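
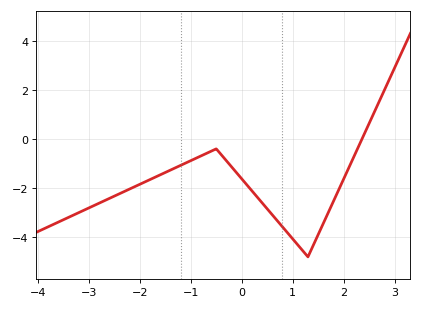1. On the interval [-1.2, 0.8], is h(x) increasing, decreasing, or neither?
neither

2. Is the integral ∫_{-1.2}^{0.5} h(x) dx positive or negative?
negative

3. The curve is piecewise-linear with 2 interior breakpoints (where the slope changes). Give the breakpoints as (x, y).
(-0.5, -0.4); (1.3, -4.8)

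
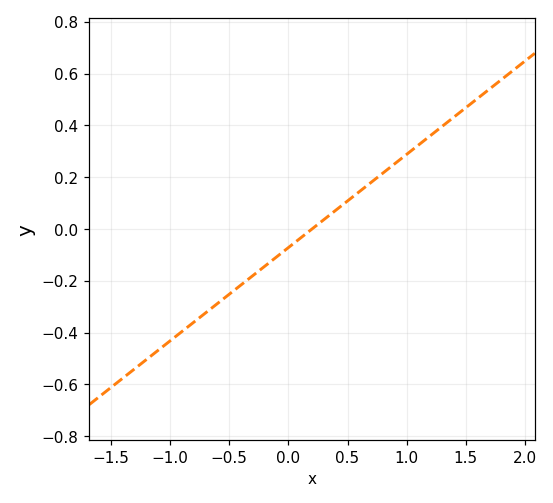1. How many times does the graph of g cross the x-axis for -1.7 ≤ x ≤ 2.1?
1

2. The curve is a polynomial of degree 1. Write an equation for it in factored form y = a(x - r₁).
y = 0.36(x - 0.2)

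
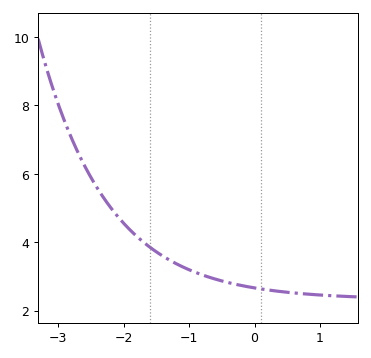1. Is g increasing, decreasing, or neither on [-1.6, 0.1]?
decreasing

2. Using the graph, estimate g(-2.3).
5.28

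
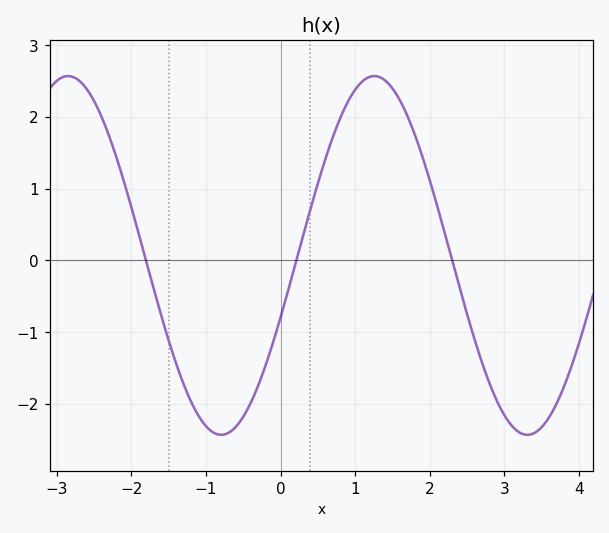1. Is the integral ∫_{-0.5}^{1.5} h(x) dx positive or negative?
positive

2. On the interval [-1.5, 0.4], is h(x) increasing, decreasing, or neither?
neither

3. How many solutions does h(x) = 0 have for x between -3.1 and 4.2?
3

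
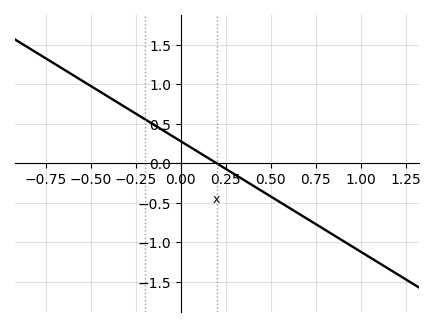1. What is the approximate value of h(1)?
-1.12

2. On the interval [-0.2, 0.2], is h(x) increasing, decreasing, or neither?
decreasing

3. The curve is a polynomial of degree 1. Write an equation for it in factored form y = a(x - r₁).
y = -1.4(x - 0.2)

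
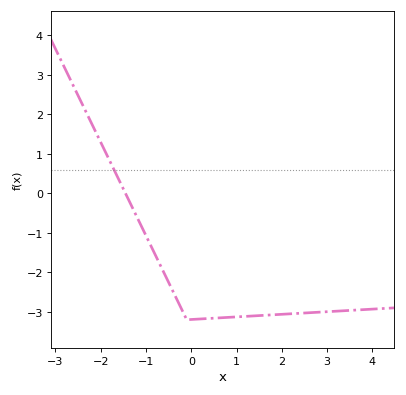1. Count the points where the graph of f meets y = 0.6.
1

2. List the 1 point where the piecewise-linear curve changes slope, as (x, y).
(-0.1, -3.2)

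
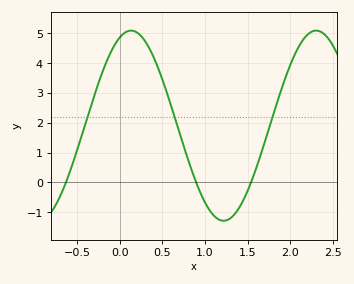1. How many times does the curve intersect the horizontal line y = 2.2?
3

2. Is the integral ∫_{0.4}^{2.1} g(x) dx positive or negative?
positive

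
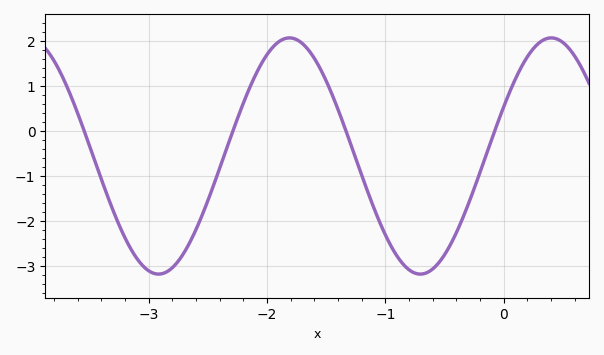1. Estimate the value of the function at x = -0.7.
-3.2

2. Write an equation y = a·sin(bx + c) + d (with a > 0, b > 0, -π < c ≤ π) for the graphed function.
y = 2.63sin(2.8x + 0.43) - 0.56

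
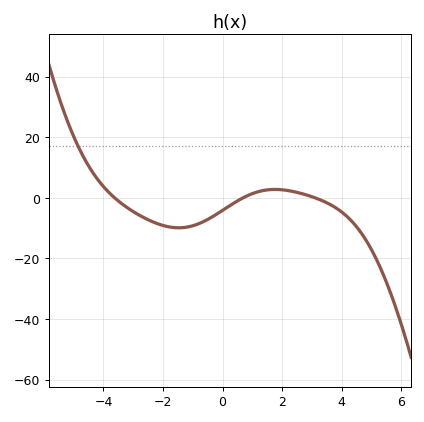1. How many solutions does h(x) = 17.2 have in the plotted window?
1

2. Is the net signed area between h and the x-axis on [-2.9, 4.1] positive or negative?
negative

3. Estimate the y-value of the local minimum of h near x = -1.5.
-10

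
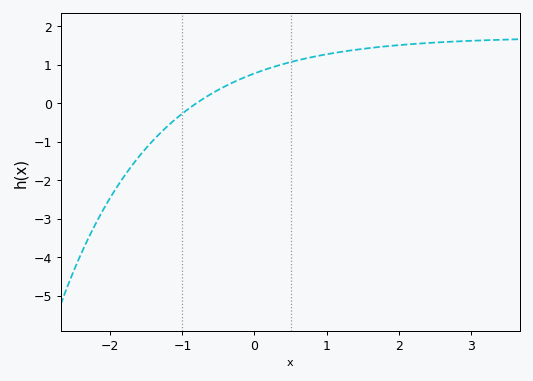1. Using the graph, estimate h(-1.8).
-1.9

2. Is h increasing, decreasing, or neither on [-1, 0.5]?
increasing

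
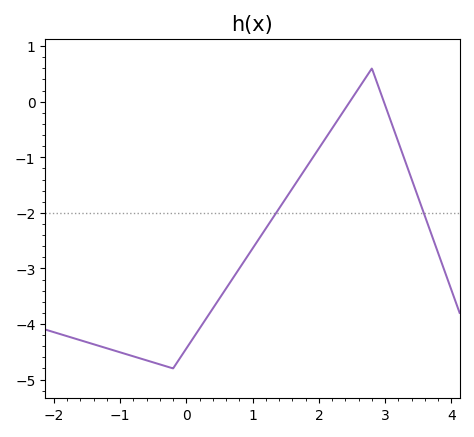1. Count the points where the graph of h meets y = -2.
2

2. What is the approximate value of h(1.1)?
-2.5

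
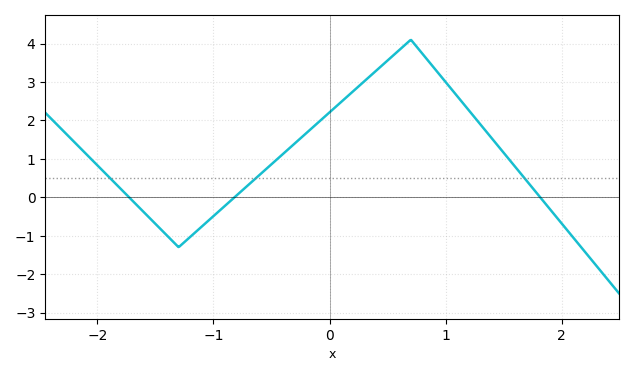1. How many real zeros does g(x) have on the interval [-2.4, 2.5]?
3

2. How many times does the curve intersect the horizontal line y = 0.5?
3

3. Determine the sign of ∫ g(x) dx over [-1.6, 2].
positive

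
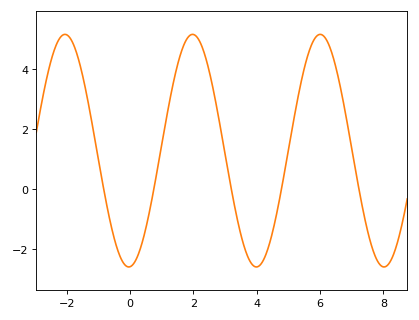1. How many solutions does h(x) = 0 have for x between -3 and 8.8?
5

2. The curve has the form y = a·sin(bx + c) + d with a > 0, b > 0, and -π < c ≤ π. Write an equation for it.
y = 3.87sin(1.6x - 1.5) + 1.28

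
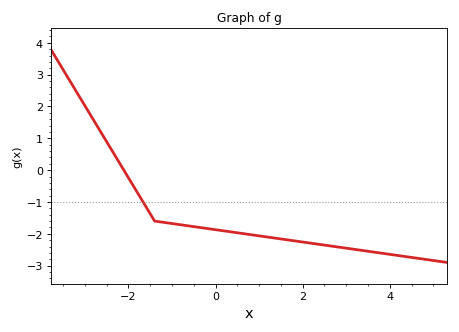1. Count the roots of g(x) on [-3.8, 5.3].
1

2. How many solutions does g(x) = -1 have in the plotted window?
1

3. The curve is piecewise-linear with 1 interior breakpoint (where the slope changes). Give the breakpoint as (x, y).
(-1.4, -1.6)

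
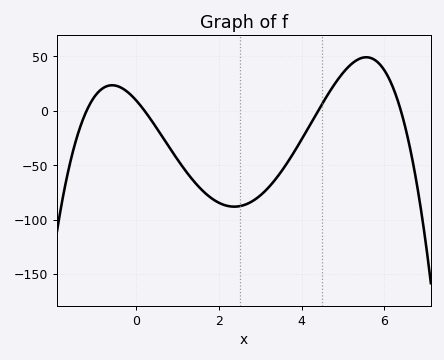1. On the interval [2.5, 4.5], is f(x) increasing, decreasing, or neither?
increasing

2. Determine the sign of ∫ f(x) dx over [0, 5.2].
negative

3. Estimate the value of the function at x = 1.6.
-75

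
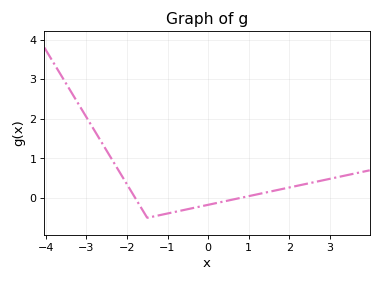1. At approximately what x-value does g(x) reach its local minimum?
-1.4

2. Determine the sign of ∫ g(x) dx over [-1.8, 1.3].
negative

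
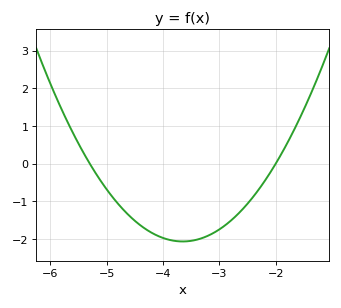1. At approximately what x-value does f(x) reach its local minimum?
-3.65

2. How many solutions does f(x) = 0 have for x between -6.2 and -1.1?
2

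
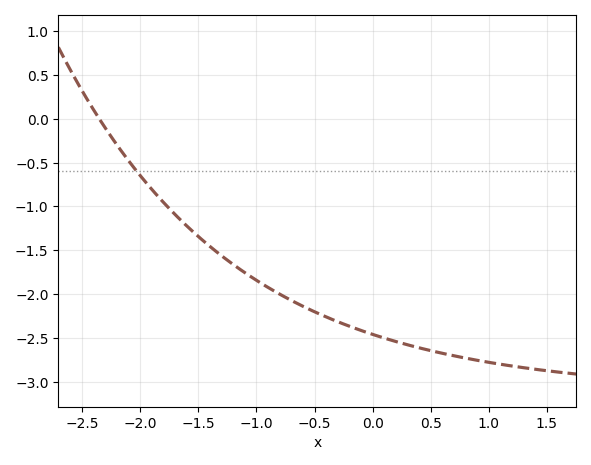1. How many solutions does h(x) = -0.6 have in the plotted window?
1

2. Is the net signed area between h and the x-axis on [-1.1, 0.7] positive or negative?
negative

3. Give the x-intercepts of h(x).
-2.35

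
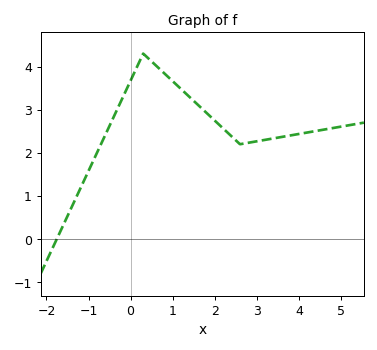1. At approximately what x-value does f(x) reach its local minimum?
2.6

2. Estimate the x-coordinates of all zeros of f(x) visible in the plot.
-1.8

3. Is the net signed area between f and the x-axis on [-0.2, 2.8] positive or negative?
positive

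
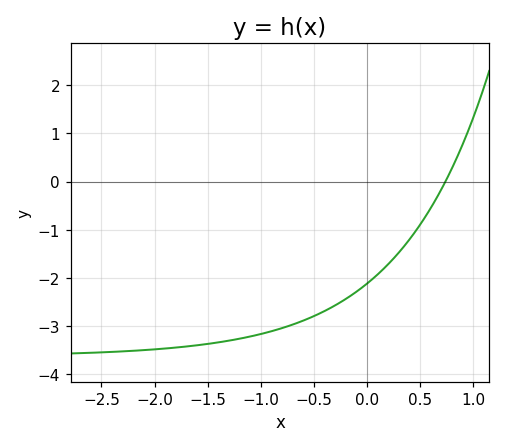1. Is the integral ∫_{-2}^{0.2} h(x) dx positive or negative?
negative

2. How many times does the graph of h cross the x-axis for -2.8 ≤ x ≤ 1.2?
1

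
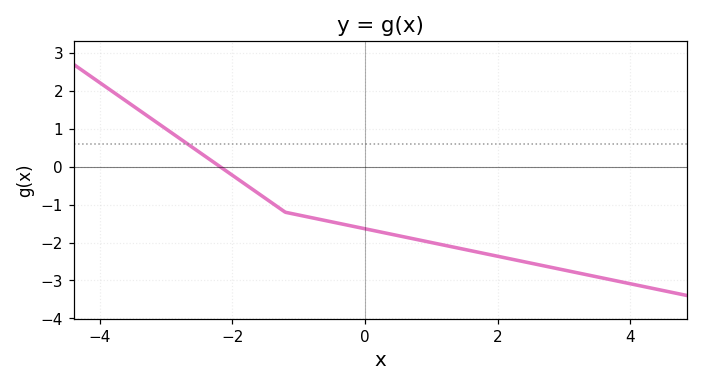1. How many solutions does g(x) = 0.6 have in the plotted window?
1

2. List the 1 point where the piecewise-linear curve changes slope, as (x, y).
(-1.2, -1.2)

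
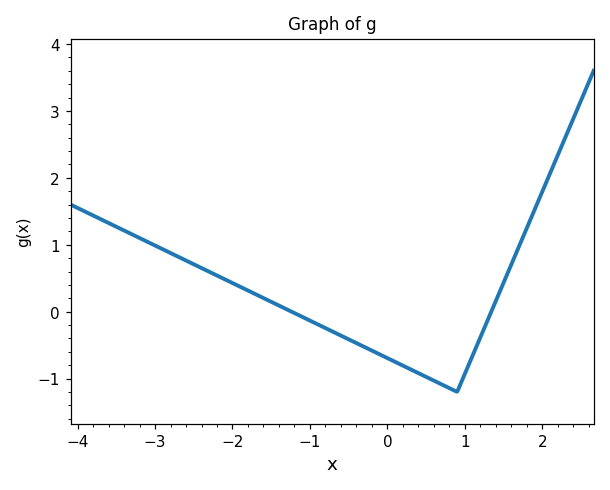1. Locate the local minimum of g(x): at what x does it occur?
0.9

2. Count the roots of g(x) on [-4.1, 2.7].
2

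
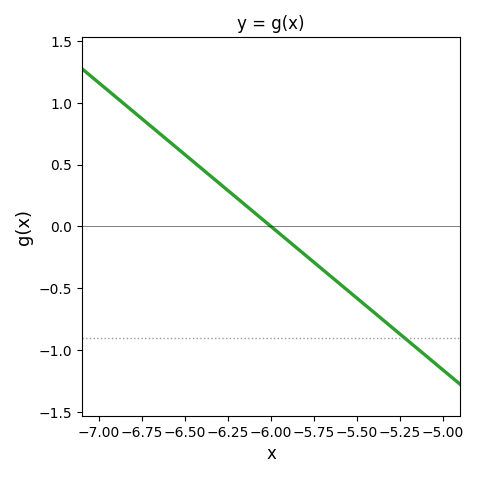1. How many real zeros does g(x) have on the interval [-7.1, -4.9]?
1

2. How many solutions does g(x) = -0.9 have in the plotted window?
1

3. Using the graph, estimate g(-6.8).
0.95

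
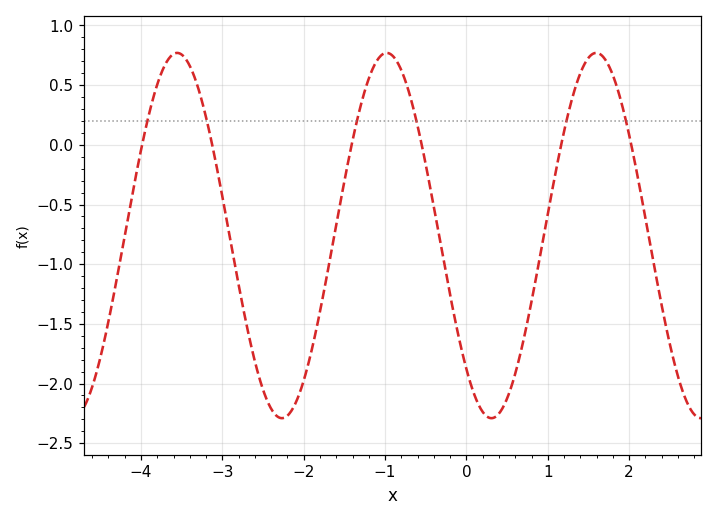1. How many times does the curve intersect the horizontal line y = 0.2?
6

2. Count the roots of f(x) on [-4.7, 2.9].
6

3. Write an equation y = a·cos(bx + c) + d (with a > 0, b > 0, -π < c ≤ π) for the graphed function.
y = 1.53cos(2.44x + 2.39) - 0.76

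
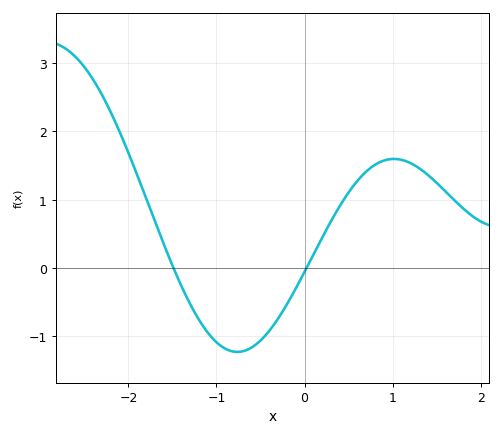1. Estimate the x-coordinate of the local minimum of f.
-0.764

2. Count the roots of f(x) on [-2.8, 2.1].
2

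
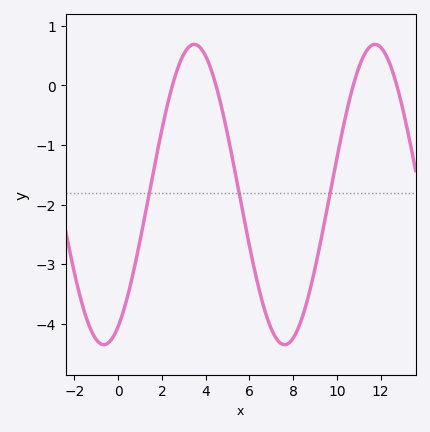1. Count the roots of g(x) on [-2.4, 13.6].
4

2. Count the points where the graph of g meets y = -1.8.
3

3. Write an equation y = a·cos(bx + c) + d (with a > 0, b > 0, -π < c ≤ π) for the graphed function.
y = 2.52cos(0.76x - 2.6) - 1.83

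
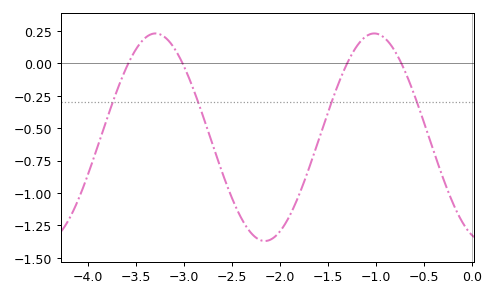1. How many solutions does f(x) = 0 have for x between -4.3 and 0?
4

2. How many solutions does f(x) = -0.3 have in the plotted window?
4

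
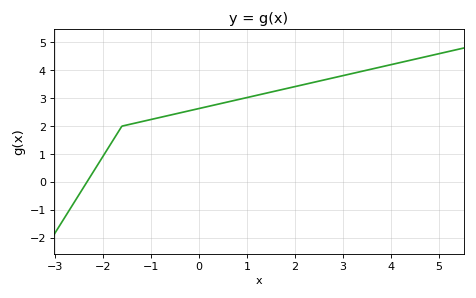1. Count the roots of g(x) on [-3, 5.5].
1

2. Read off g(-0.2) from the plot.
2.6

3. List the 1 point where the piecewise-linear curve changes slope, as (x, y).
(-1.6, 2)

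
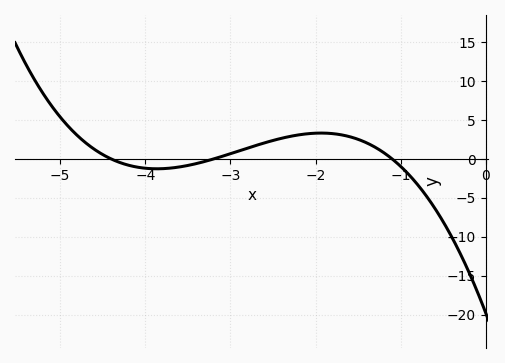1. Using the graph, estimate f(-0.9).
-2.06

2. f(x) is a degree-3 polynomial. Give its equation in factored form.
y = -1.28(x + 4.4)(x + 3.2)(x + 1.1)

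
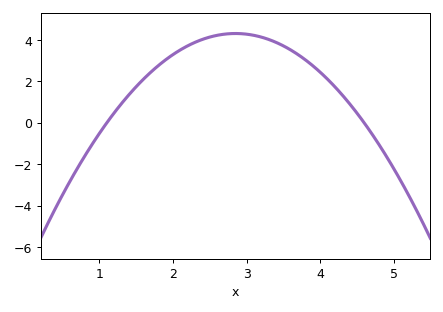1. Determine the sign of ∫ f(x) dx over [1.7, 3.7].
positive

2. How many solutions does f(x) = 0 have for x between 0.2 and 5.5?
2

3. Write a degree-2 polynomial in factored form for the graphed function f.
y = -1.41(x - 1.1)(x - 4.6)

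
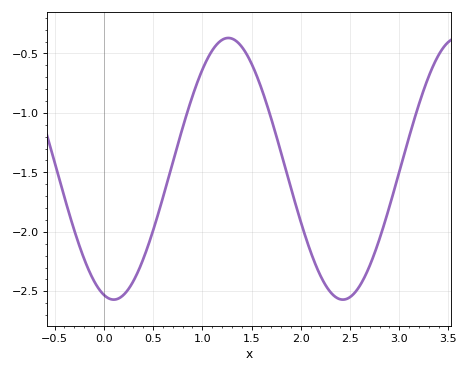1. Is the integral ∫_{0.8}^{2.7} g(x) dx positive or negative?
negative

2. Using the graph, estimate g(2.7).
-2.3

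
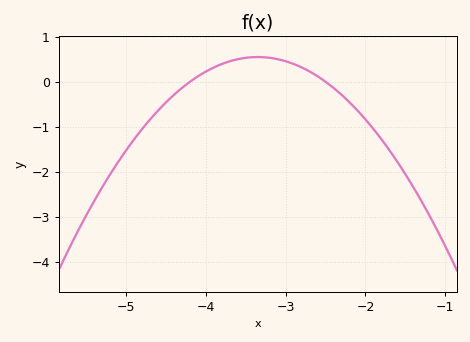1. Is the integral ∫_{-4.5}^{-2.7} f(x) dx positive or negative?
positive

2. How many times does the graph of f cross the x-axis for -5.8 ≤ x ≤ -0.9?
2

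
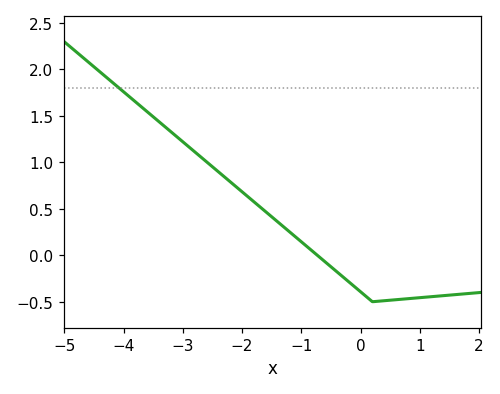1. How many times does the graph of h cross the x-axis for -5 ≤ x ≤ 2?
1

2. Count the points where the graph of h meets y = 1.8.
1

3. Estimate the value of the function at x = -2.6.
1.01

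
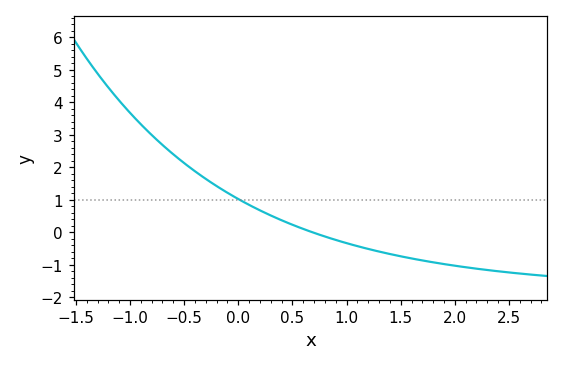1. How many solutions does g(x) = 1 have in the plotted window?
1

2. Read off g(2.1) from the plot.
-1.07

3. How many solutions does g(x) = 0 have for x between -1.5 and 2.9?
1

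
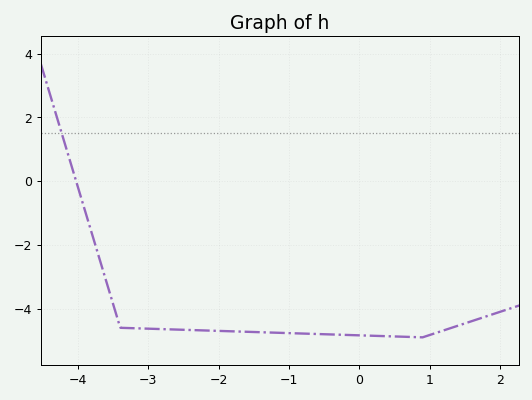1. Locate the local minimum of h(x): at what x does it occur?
0.9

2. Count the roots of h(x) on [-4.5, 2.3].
1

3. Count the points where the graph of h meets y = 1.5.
1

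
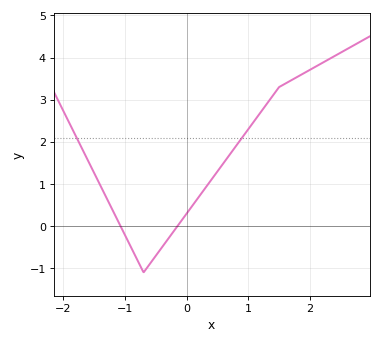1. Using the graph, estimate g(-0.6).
-0.9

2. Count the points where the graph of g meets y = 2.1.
2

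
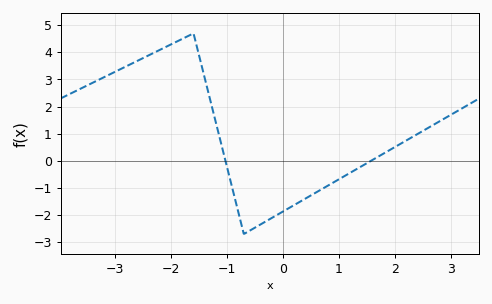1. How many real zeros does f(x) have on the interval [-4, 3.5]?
2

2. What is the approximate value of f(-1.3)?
2.2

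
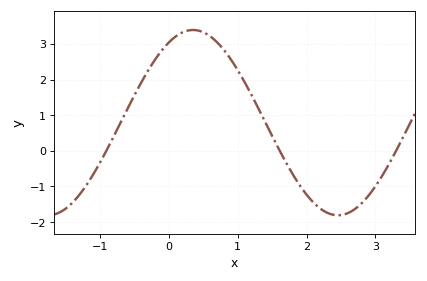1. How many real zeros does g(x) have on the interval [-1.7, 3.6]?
3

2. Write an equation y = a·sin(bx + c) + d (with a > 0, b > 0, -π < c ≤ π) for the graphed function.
y = 2.6sin(1.49x + 1.05) + 0.79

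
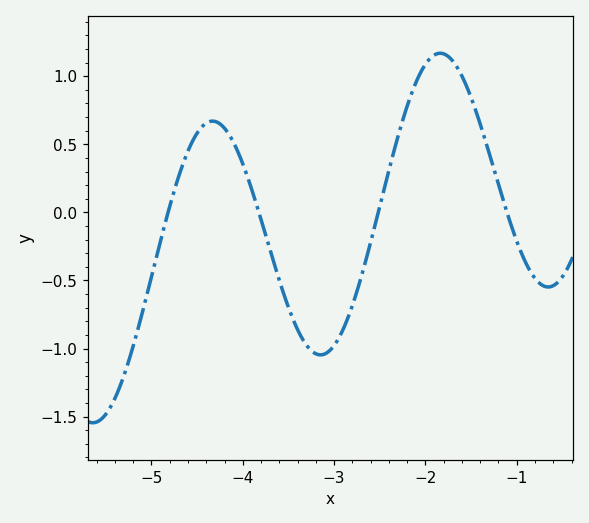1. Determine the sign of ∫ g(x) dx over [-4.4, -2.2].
negative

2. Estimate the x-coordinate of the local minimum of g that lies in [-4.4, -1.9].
-3.1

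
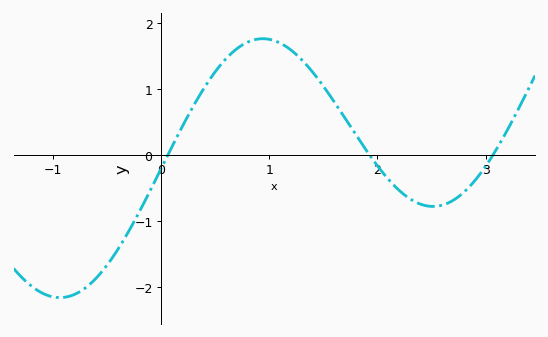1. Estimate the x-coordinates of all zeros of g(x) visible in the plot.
0.1, 1.9, 3.1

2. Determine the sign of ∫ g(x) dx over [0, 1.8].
positive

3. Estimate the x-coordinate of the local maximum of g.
0.9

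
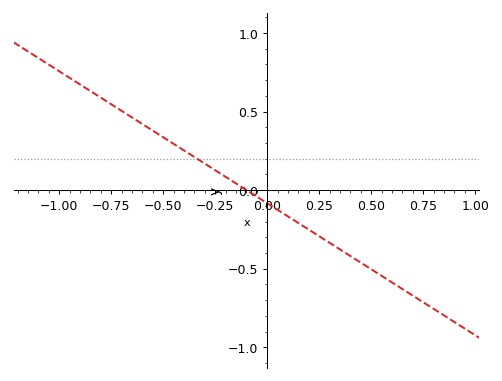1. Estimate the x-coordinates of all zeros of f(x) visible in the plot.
-0.1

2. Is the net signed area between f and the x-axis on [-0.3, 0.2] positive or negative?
negative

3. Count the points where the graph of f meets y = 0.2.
1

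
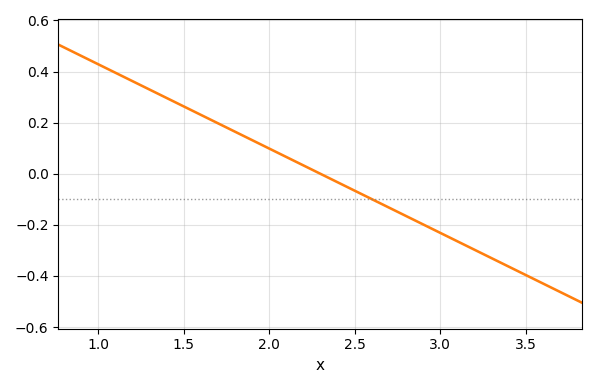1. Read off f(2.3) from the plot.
0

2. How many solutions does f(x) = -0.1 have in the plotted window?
1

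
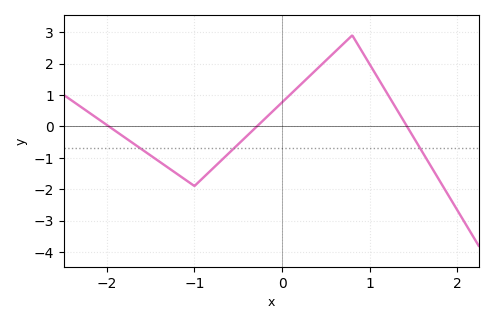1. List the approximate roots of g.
-2, -0.3, 1.4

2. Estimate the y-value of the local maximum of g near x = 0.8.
2.9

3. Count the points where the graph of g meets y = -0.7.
3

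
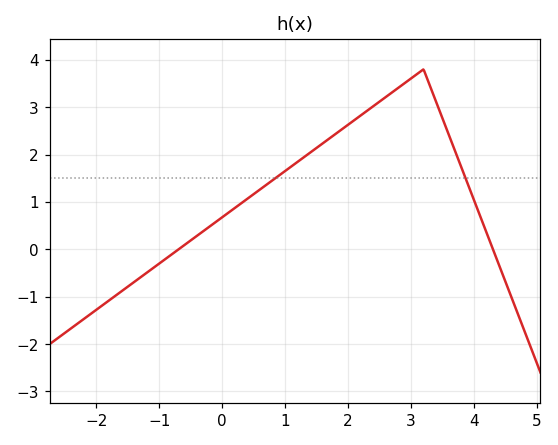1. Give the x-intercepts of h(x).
-0.693, 4.3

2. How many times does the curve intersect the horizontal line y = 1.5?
2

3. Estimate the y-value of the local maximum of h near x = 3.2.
3.8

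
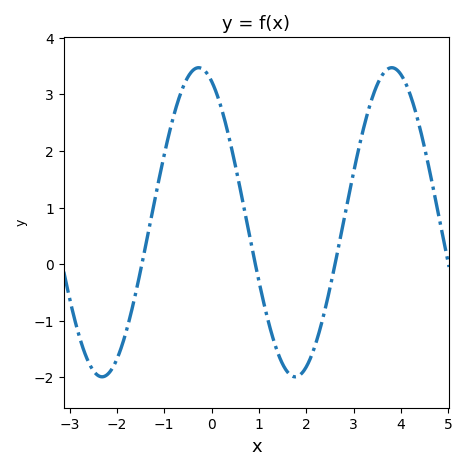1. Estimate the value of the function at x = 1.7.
-1.98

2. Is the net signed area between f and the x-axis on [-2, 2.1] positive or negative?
positive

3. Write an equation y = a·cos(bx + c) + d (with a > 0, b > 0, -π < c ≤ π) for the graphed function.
y = 2.73cos(1.54x + 0.42) + 0.74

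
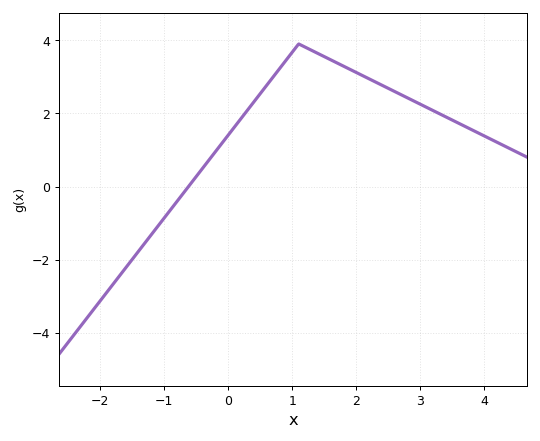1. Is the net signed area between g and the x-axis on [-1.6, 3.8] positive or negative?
positive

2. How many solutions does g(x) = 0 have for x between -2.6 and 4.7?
1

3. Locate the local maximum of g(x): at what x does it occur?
1.1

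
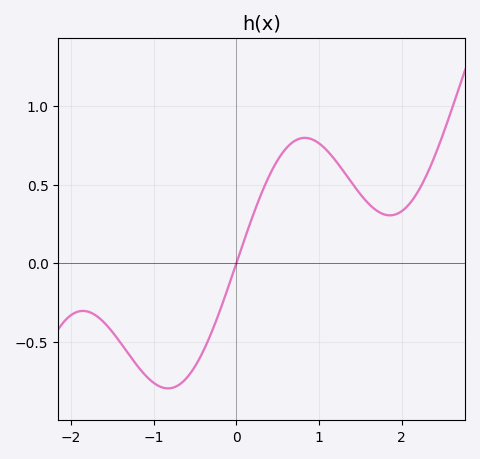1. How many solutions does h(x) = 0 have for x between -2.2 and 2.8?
1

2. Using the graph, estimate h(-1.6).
-0.4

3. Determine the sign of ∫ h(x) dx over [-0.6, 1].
positive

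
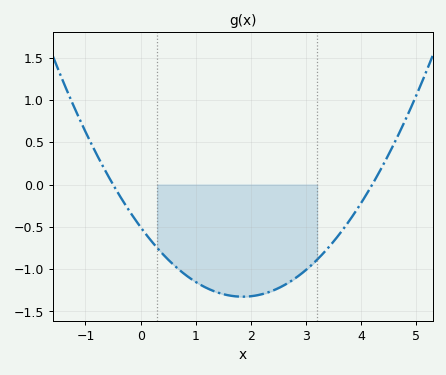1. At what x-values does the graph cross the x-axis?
-0.5, 4.2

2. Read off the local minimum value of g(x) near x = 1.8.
-1.35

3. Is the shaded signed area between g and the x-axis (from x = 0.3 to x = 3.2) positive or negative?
negative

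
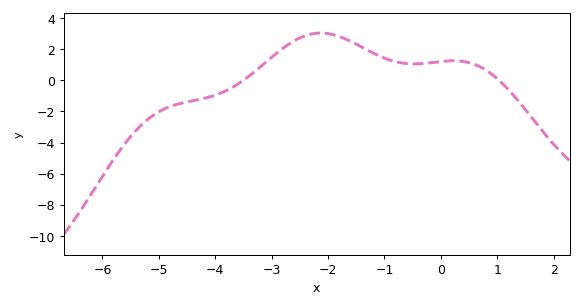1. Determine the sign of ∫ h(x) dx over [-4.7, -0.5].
positive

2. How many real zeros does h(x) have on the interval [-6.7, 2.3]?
2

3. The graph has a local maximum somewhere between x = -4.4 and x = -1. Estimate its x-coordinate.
-2.2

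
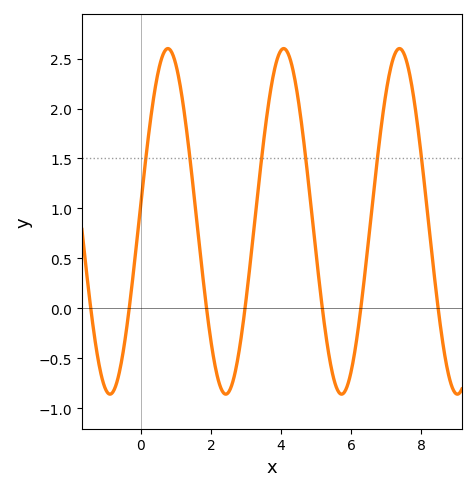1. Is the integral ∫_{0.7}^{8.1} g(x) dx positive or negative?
positive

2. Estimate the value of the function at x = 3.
0.082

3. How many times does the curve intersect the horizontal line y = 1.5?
6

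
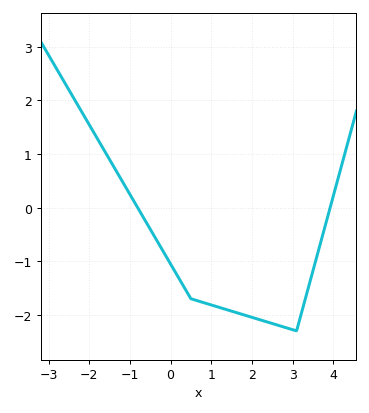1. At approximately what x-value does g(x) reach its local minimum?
3.1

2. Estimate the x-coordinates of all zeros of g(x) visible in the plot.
-0.808, 3.92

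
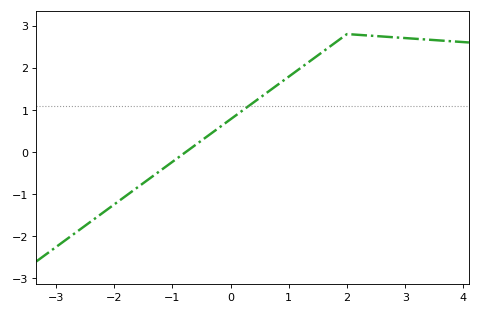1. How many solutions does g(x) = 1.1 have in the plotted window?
1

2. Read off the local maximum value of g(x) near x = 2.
2.8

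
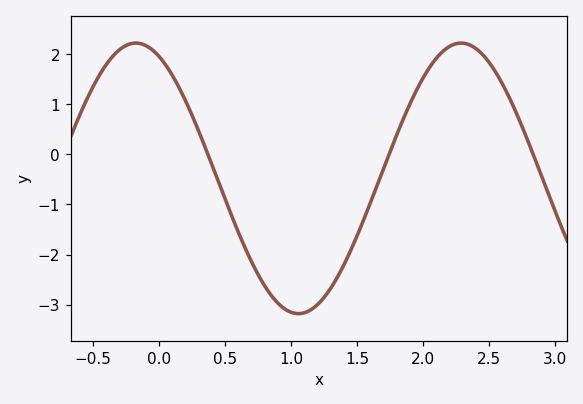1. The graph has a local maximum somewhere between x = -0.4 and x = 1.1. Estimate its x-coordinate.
-0.176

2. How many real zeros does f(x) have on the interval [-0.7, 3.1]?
3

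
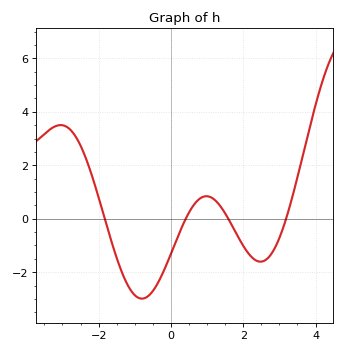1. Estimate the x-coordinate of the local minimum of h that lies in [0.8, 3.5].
2.4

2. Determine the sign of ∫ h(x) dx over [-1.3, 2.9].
negative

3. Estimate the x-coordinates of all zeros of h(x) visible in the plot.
-1.8, 0.4, 1.6, 3.2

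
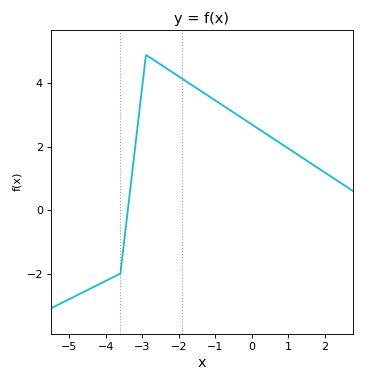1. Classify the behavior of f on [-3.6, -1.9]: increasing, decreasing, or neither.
neither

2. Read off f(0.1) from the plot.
2.6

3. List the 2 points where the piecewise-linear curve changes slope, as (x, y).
(-3.6, -2); (-2.9, 4.9)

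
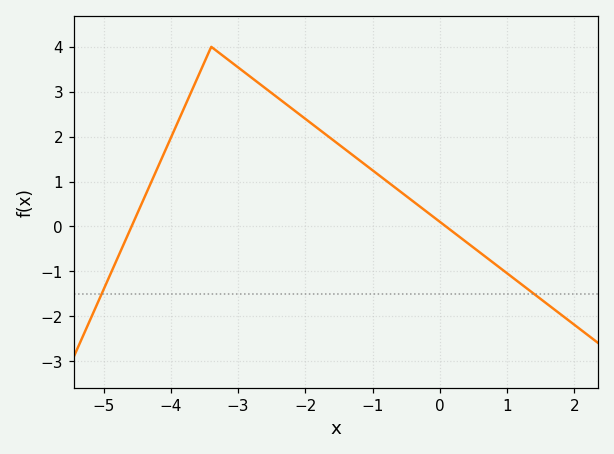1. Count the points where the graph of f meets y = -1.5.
2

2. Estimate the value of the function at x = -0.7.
0.905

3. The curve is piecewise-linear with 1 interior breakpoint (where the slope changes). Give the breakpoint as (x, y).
(-3.4, 4)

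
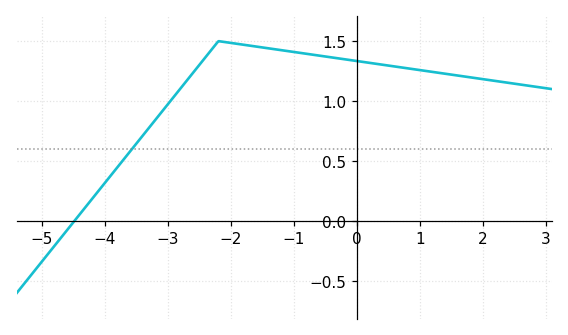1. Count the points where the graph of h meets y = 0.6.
1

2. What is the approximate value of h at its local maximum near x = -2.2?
1.5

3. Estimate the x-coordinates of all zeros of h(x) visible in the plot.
-4.49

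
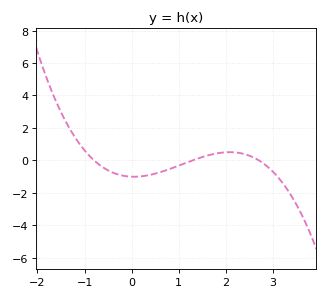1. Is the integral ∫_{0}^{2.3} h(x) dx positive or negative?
negative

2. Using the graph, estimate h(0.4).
-0.894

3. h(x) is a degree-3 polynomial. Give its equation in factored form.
y = -0.36(x + 0.8)(x - 1.3)(x - 2.7)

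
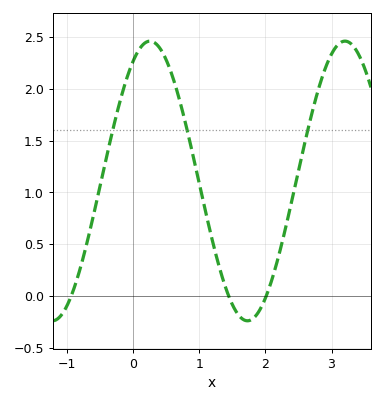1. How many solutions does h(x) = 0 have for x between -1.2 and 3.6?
3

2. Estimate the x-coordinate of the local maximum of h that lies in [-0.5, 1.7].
0.3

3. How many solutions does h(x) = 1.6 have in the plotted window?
3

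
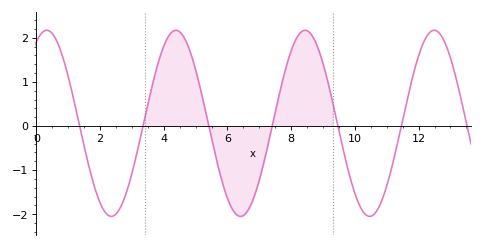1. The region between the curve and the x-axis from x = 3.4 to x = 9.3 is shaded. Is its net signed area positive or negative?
positive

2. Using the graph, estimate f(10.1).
-1.72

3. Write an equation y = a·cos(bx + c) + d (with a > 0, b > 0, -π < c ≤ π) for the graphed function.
y = 2.11cos(1.55x - 0.51) + 0.06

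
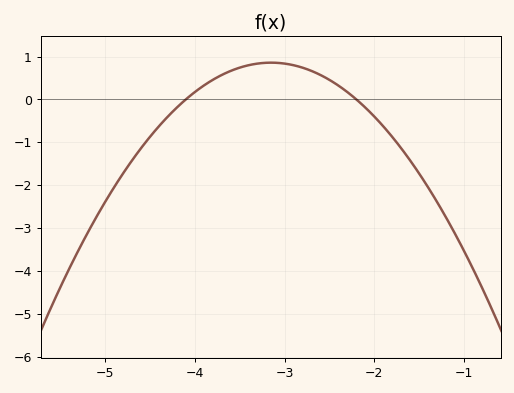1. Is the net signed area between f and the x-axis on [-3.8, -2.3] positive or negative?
positive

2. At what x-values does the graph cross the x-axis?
-4.1, -2.2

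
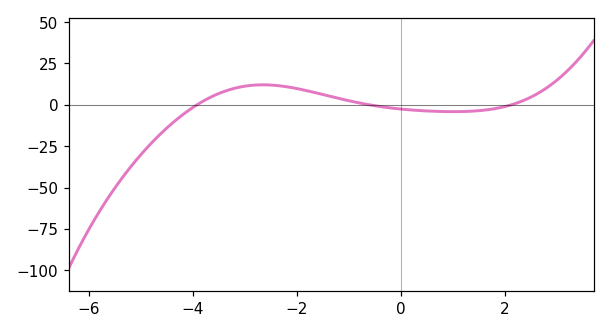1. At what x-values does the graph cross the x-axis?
-4, -0.6, 2.2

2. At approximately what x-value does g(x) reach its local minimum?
1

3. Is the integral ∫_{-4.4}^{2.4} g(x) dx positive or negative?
positive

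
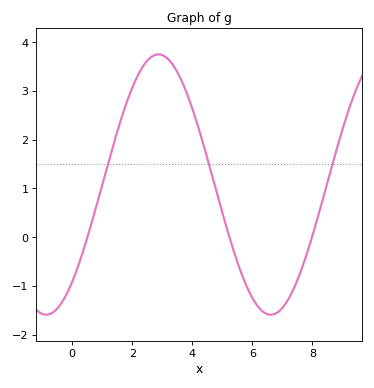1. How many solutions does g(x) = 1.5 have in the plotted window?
3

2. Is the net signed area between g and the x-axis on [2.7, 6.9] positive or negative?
positive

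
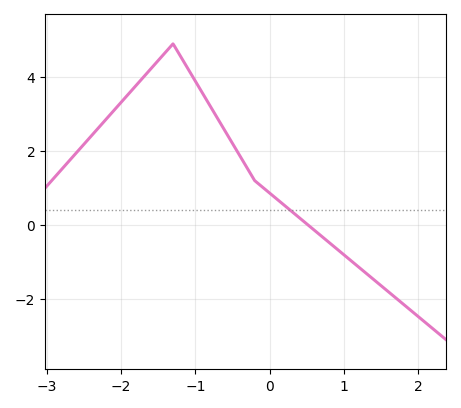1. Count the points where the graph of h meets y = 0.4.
1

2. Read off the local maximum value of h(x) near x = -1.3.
4.8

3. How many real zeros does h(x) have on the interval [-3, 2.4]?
1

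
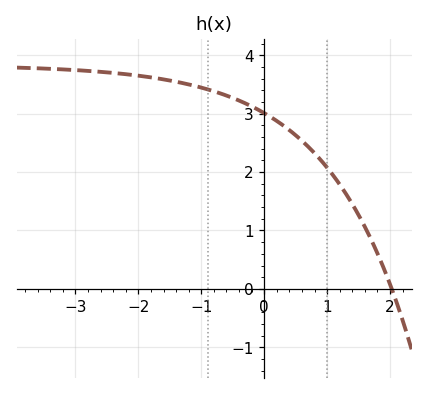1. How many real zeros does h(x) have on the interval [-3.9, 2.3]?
1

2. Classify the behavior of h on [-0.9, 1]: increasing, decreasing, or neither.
decreasing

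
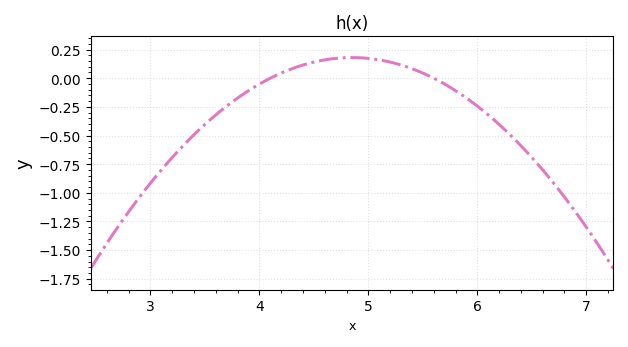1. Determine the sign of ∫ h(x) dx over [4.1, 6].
positive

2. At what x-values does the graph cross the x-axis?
4.1, 5.6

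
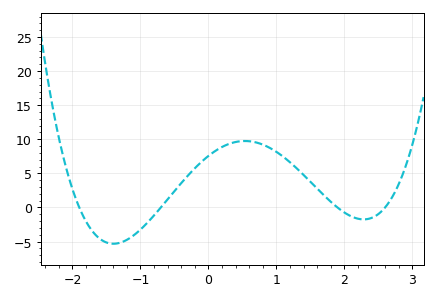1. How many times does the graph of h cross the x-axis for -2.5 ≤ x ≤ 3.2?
4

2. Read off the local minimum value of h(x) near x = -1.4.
-5.5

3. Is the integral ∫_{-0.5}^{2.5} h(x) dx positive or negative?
positive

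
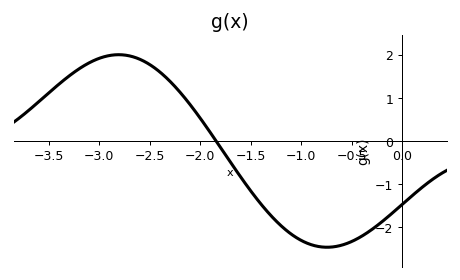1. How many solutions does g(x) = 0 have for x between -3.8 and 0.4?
1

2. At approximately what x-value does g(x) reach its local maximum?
-2.8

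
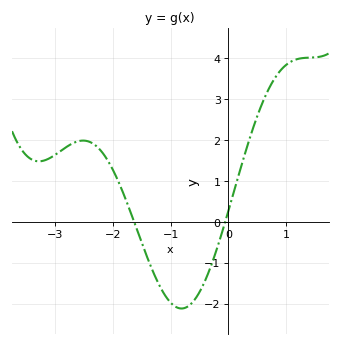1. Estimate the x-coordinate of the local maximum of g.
-2.51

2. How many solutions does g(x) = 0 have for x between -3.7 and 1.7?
2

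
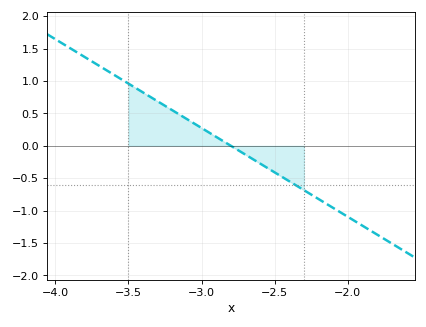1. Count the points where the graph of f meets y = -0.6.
1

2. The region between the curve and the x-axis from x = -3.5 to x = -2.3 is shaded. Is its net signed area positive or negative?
positive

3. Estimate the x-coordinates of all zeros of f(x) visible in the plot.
-2.8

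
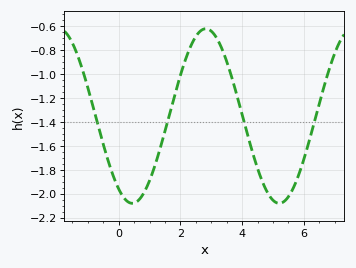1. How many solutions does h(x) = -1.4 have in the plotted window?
4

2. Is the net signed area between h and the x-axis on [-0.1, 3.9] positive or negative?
negative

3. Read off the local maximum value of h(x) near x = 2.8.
-0.62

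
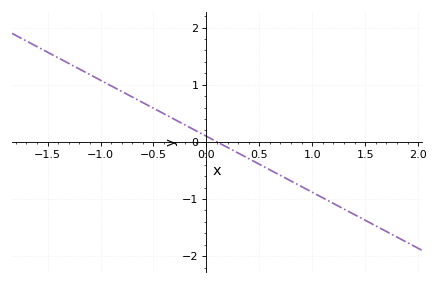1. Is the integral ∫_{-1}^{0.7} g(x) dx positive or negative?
positive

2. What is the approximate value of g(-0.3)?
0.392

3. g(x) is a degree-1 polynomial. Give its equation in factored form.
y = -0.98(x - 0.1)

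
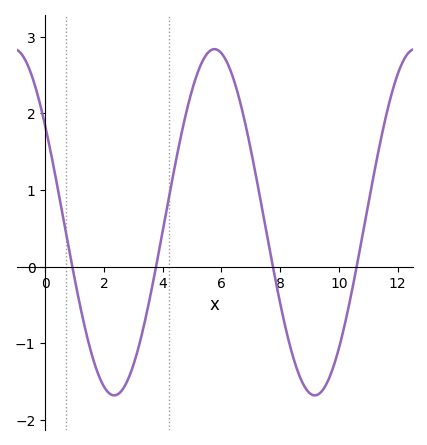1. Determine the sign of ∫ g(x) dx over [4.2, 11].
positive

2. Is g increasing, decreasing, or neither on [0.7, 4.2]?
neither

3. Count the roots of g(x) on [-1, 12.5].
4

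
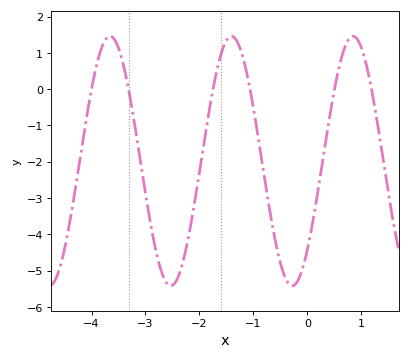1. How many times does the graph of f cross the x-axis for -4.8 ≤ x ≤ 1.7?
6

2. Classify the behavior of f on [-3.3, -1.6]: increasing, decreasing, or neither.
neither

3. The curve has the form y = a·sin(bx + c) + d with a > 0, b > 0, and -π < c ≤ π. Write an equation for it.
y = 3.44sin(2.79x - 0.792) - 1.98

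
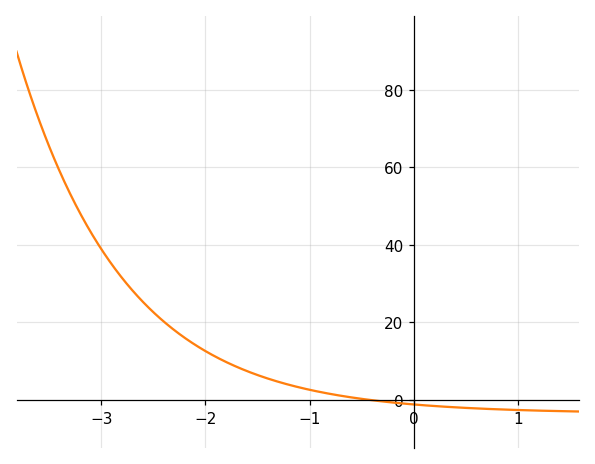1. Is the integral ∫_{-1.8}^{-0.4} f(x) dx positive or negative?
positive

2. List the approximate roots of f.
-0.422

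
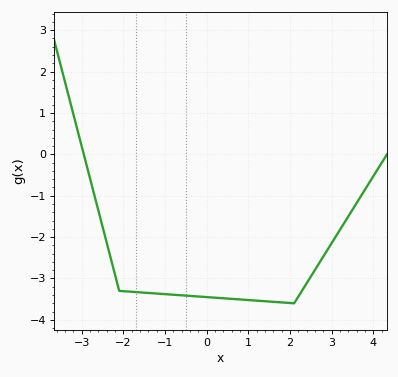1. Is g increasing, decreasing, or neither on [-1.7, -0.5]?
decreasing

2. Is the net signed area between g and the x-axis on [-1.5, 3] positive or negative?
negative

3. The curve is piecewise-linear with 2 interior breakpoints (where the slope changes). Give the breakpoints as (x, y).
(-2.1, -3.3); (2.1, -3.6)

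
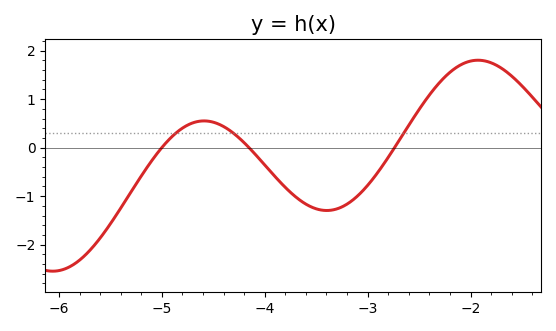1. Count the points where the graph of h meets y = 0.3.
3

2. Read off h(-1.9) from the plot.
1.8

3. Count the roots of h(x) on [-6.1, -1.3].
3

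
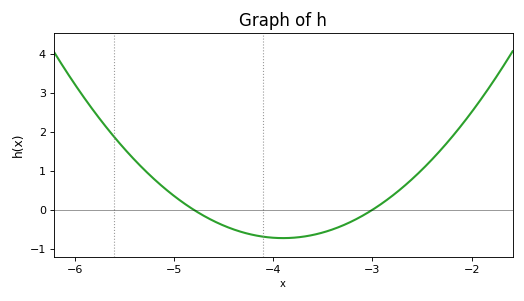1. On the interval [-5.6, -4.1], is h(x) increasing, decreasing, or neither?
decreasing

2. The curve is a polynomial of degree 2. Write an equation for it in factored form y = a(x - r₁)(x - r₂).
y = 0.9(x + 4.8)(x + 3)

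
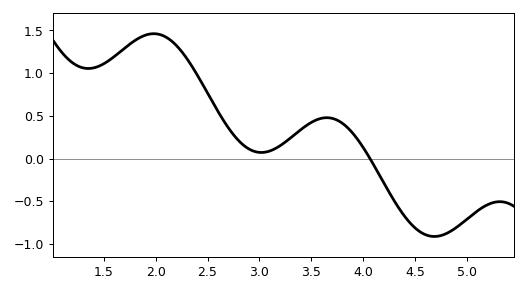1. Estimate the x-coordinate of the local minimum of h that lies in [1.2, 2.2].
1.35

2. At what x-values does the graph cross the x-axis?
4.07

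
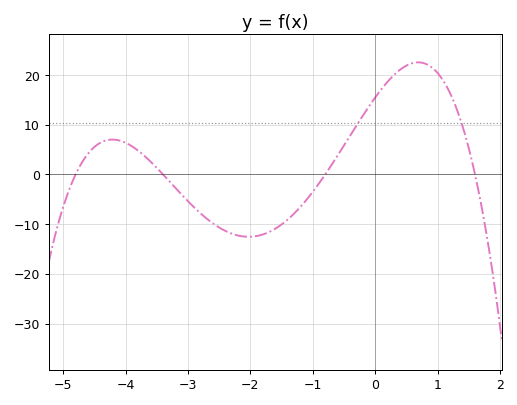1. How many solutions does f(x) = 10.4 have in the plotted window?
2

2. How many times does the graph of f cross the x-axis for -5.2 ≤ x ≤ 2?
4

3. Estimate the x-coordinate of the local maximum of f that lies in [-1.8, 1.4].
0.689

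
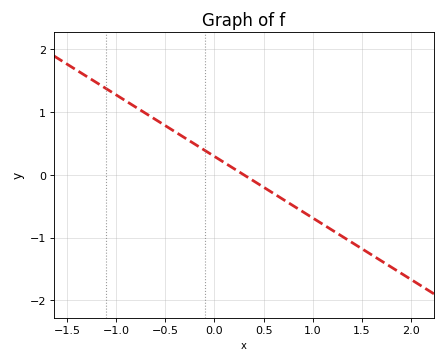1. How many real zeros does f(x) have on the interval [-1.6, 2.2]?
1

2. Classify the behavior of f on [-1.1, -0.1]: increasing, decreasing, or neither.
decreasing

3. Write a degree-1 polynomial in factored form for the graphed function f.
y = -0.98(x - 0.3)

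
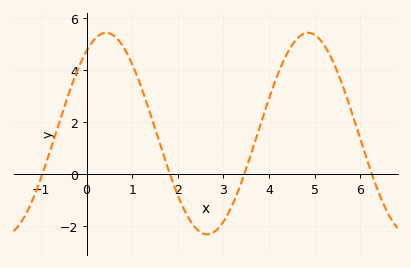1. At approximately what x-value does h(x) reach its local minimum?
2.64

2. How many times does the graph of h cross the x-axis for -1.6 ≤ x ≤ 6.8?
4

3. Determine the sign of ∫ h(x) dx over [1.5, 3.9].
negative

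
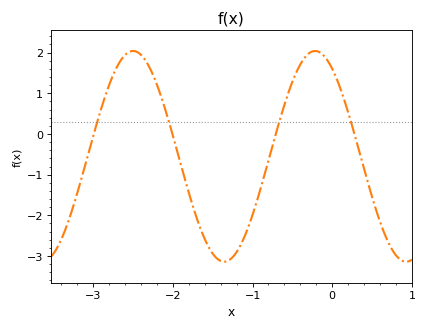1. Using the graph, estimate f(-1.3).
-3.1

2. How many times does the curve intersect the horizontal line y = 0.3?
4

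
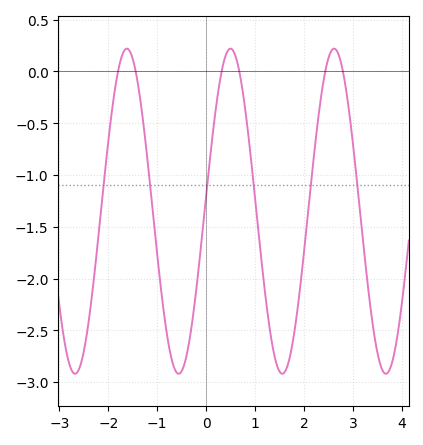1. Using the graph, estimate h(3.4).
-2.45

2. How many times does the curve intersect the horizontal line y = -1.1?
6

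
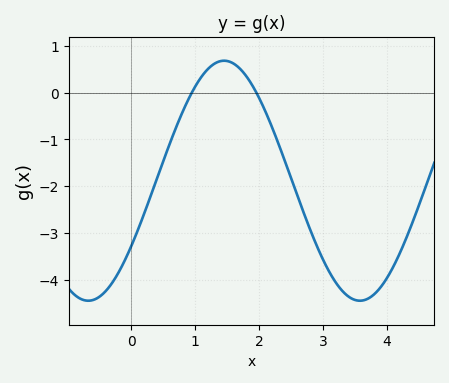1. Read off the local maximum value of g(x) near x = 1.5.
0.7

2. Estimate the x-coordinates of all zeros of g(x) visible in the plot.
0.9, 2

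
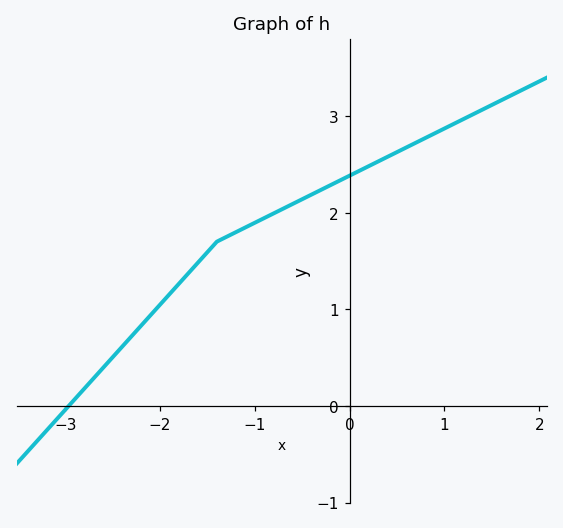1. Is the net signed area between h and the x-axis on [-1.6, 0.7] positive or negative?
positive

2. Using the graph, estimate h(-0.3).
2.2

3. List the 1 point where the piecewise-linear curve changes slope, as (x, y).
(-1.4, 1.7)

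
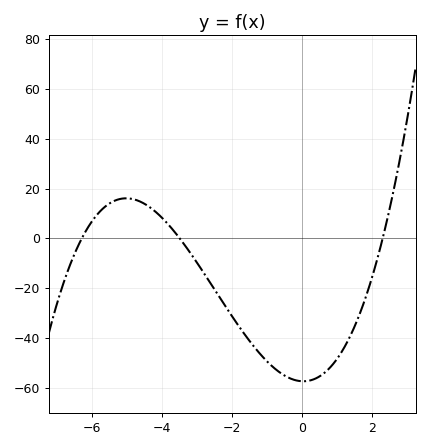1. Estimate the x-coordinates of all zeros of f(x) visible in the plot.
-6.4, -3.6, 2.2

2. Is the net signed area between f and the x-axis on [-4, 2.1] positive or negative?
negative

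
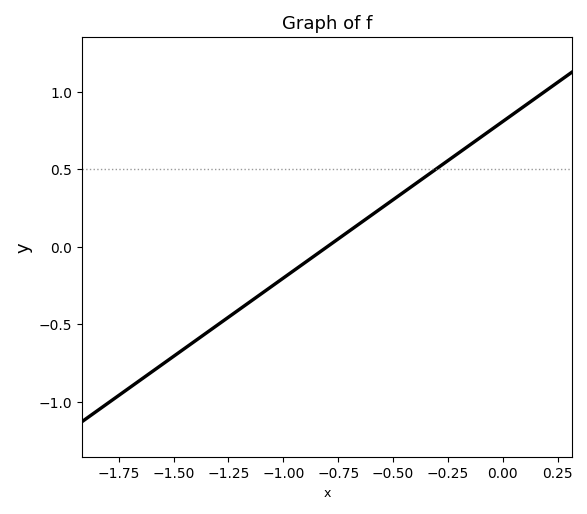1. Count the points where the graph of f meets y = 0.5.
1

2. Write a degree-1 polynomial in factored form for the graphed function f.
y = 1.01(x + 0.8)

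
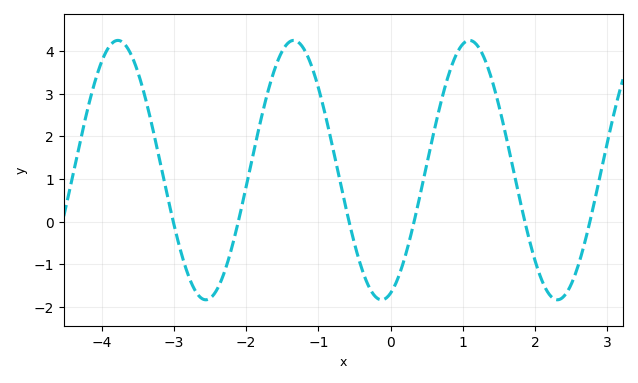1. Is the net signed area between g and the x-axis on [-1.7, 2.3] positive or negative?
positive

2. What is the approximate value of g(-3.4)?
2.9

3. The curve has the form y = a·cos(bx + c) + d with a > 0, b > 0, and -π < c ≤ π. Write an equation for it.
y = 3.04cos(2.6x - 2.8) + 1.21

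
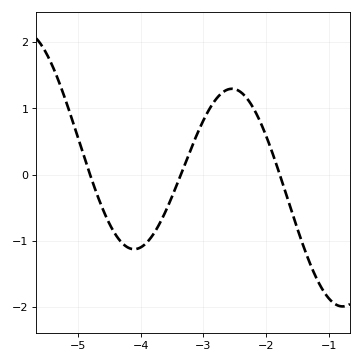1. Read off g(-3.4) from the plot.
-0.1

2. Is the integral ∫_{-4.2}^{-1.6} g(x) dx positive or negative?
positive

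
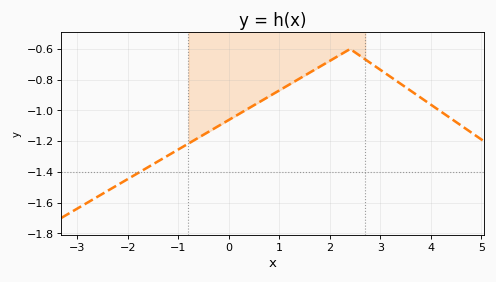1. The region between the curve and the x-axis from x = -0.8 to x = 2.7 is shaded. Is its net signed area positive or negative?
negative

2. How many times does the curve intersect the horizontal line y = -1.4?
1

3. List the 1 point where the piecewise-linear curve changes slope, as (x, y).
(2.4, -0.6)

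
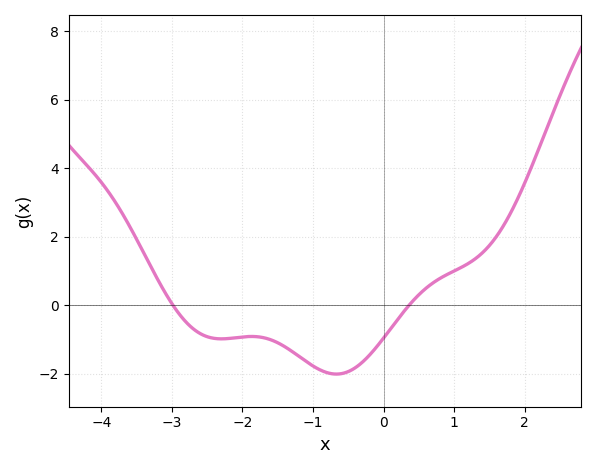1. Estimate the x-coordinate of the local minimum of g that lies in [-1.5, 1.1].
-0.7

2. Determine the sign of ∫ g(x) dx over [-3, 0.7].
negative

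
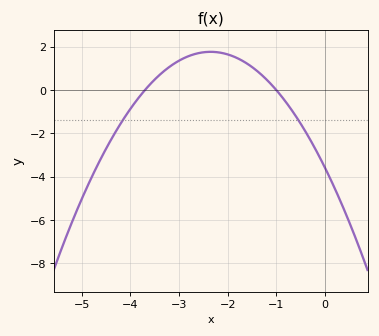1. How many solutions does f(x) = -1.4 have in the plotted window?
2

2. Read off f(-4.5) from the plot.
-2.8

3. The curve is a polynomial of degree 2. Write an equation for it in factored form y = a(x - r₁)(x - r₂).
y = -0.97(x + 3.7)(x + 1)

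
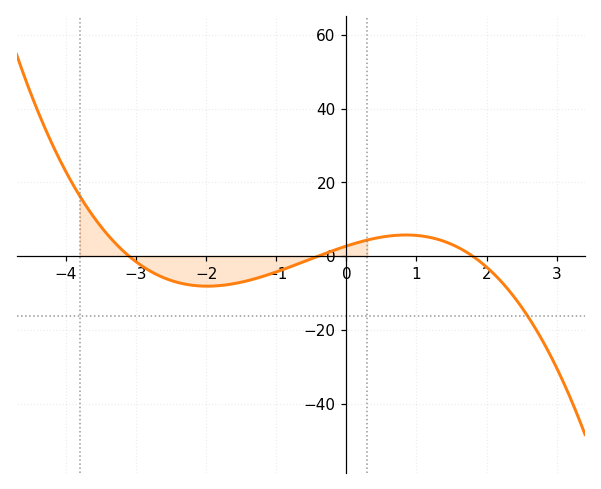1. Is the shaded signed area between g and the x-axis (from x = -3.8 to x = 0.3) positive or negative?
negative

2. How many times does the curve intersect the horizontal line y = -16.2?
1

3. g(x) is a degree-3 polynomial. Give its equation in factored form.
y = -1.22(x + 3.1)(x + 0.4)(x - 1.8)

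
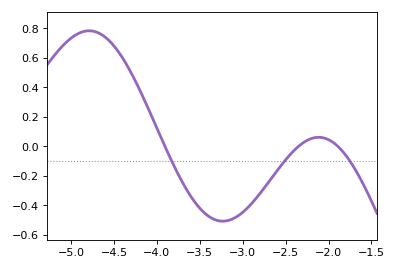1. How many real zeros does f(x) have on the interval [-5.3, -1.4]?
3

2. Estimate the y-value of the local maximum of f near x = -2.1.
0.06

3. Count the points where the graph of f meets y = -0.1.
3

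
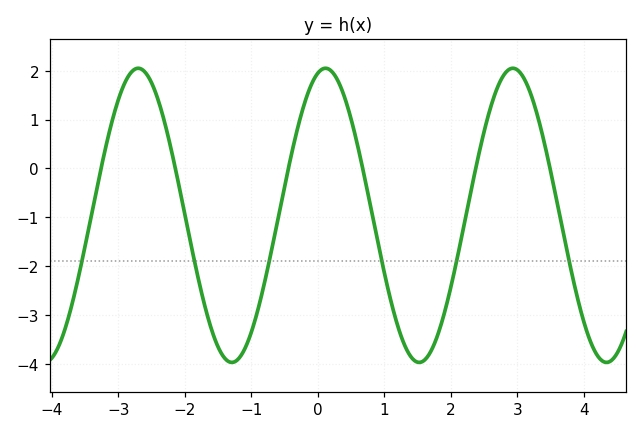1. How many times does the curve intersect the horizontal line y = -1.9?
6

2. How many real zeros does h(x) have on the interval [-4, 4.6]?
6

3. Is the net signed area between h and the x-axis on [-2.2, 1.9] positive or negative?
negative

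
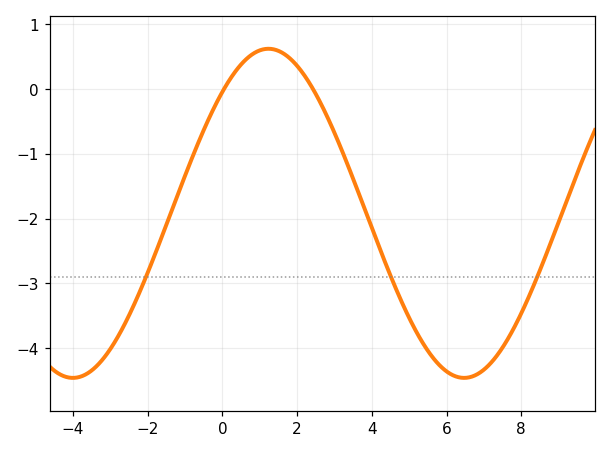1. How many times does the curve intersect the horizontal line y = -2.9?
3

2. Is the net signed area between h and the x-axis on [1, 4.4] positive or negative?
negative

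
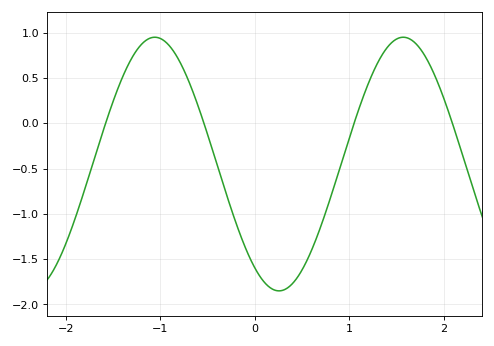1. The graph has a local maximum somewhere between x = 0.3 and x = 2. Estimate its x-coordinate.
1.6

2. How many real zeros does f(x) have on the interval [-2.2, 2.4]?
4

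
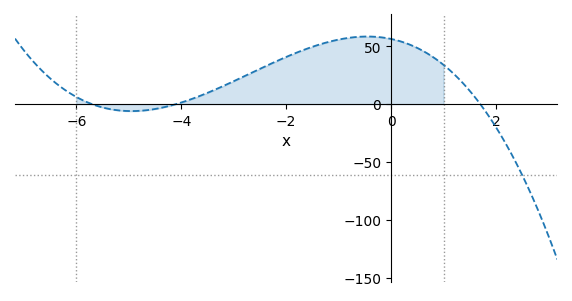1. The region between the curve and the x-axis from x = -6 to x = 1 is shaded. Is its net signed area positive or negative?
positive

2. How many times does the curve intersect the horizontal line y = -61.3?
1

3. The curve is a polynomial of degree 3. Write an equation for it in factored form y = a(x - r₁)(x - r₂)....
y = -1.42(x + 5.7)(x + 4.1)(x - 1.7)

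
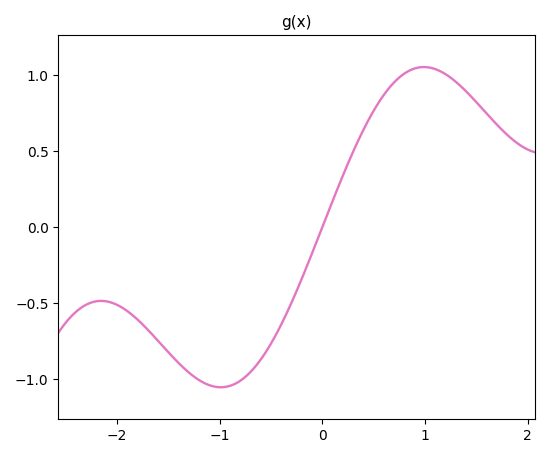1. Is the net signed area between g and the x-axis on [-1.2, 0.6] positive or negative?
negative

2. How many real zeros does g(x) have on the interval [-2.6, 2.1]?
1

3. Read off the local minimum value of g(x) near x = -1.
-1.05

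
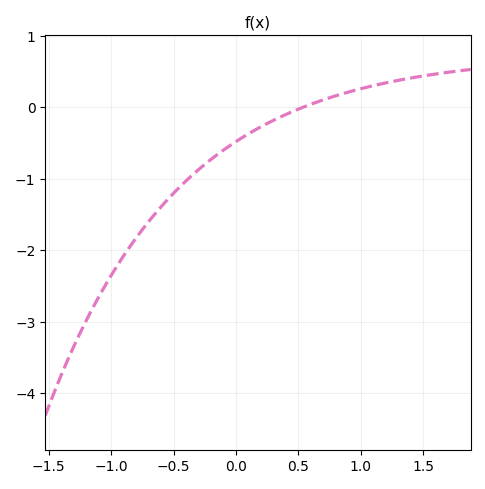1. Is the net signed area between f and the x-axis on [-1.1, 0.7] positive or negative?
negative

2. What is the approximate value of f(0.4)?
-0.1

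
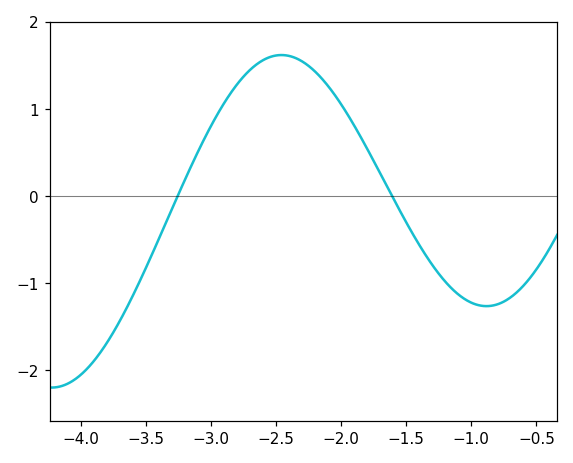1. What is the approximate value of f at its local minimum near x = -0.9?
-1.3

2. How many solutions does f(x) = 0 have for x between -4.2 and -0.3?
2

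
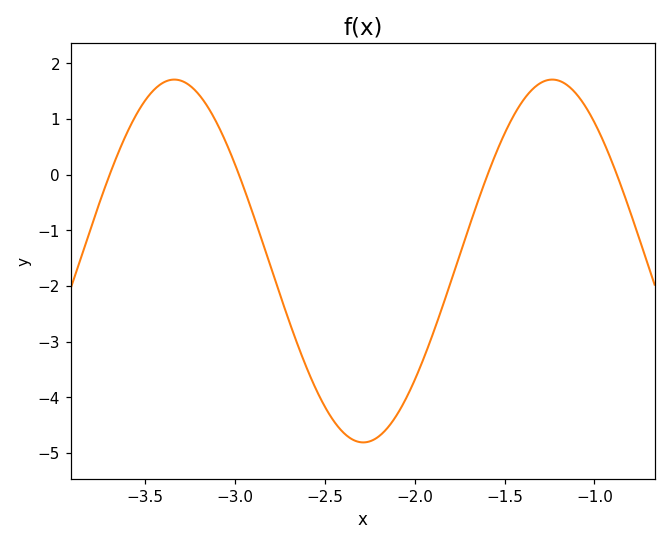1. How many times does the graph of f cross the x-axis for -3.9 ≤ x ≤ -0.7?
4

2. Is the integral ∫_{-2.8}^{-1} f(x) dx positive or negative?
negative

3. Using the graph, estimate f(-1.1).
1.45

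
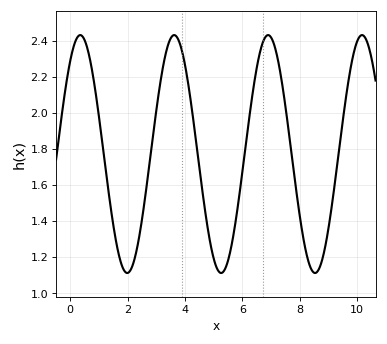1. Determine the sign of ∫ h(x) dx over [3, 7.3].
positive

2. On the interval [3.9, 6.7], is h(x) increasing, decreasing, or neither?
neither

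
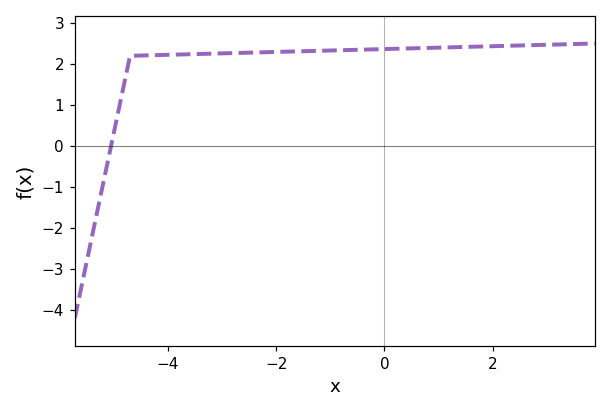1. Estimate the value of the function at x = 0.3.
2.37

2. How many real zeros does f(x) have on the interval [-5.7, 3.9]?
1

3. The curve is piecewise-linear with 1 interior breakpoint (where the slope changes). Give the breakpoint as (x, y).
(-4.7, 2.2)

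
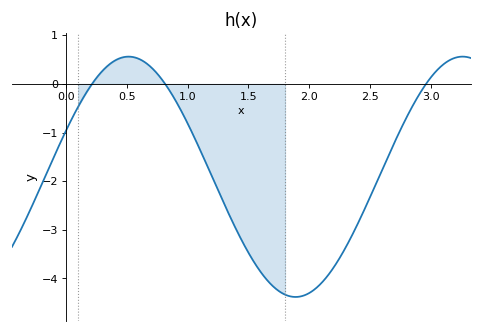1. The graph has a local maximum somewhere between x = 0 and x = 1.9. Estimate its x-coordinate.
0.514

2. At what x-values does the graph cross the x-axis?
0.215, 0.815, 2.96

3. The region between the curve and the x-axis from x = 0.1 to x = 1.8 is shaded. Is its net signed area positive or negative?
negative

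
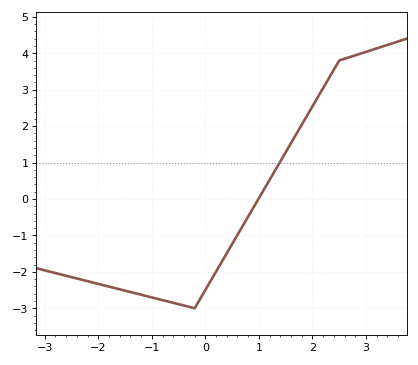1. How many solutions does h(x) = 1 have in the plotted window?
1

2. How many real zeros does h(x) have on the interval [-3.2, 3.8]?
1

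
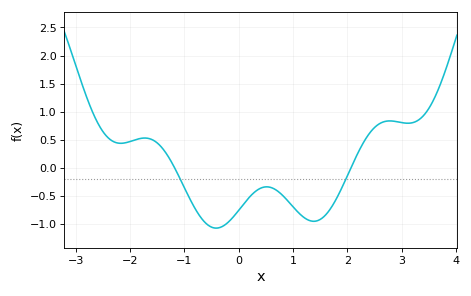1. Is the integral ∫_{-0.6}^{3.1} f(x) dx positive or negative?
negative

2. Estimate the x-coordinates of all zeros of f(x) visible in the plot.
-1.2, 2.1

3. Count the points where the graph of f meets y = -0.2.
2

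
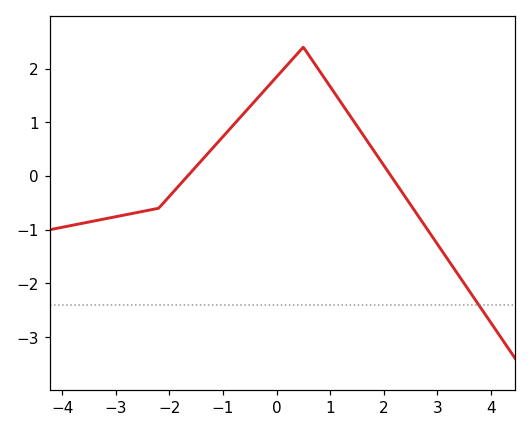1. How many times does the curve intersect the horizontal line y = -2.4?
1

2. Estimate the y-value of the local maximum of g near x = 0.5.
2.4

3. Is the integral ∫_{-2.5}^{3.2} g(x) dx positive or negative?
positive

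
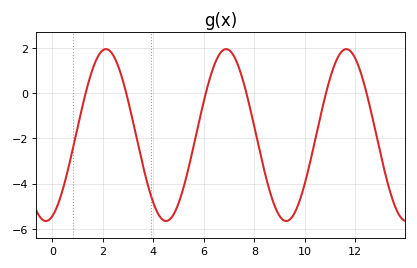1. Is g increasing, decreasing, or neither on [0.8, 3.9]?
neither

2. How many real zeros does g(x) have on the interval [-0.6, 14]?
6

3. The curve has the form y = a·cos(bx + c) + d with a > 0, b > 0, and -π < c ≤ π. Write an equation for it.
y = 3.8cos(1.32x - 2.8) - 1.85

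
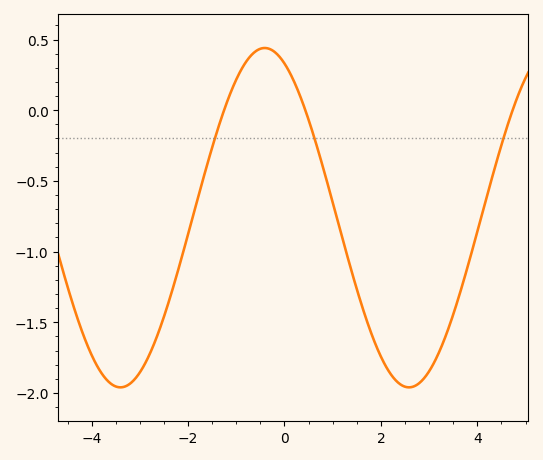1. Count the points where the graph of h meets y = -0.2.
3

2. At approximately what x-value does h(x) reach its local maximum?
-0.412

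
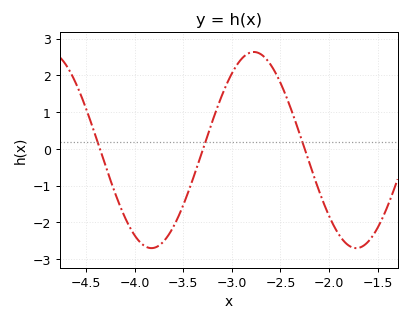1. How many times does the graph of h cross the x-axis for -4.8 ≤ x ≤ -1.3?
3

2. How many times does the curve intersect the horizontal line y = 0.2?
3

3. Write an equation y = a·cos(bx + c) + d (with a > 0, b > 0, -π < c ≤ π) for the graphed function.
y = 2.67cos(3x + 2) - 0.03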